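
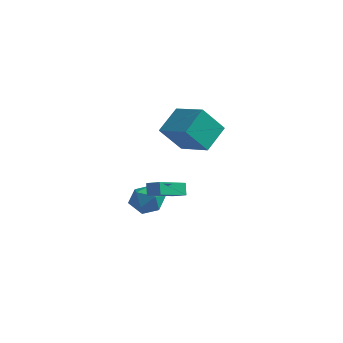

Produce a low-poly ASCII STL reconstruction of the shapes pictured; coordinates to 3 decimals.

solid 
facet normal -0.860 0.504 0.080
outer loop
vertex -1.442 -0.299 -2.367
vertex -1.484 -0.538 -1.312
vertex -0.986 0.365 -1.644
endloop
endfacet
facet normal -0.449 0.781 -0.434
outer loop
vertex -1.442 -0.299 -2.367
vertex -0.986 0.365 -1.644
vertex -0.475 0.143 -2.573
endloop
endfacet
facet normal -0.316 0.267 -0.910
outer loop
vertex -1.442 -0.299 -2.367
vertex -0.475 0.143 -2.573
vertex -0.658 -0.897 -2.815
endloop
endfacet
facet normal -0.644 -0.326 -0.692
outer loop
vertex -1.442 -0.299 -2.367
vertex -0.658 -0.897 -2.815
vertex -1.281 -1.318 -2.036
endloop
endfacet
facet normal -0.980 -0.181 -0.080
outer loop
vertex -1.442 -0.299 -2.367
vertex -1.281 -1.318 -2.036
vertex -1.484 -0.538 -1.312
endloop
endfacet
facet normal 0.171 0.975 -0.139
outer loop
vertex -0.475 0.143 -2.573
vertex -0.986 0.365 -1.644
vertex 0.081 0.178 -1.644
endloop
endfacet
facet normal -0.493 0.527 0.692
outer loop
vertex -0.986 0.365 -1.644
vertex -1.484 -0.538 -1.312
vertex -0.542 -0.243 -0.865
endloop
endfacet
facet normal -0.688 -0.582 0.434
outer loop
vertex -1.484 -0.538 -1.312
vertex -1.281 -1.318 -2.036
vertex -0.725 -1.283 -1.107
endloop
endfacet
facet normal -0.143 -0.818 -0.557
outer loop
vertex -1.281 -1.318 -2.036
vertex -0.658 -0.897 -2.815
vertex -0.214 -1.505 -2.036
endloop
endfacet
facet normal 0.387 0.144 -0.911
outer loop
vertex -0.658 -0.897 -2.815
vertex -0.475 0.143 -2.573
vertex 0.284 -0.602 -2.368
endloop
endfacet
facet normal 0.644 0.326 0.692
outer loop
vertex 0.242 -0.841 -1.313
vertex 0.081 0.178 -1.644
vertex -0.542 -0.243 -0.865
endloop
endfacet
facet normal 0.316 -0.267 0.910
outer loop
vertex 0.242 -0.841 -1.313
vertex -0.542 -0.243 -0.865
vertex -0.725 -1.283 -1.107
endloop
endfacet
facet normal 0.449 -0.781 0.434
outer loop
vertex 0.242 -0.841 -1.313
vertex -0.725 -1.283 -1.107
vertex -0.214 -1.505 -2.036
endloop
endfacet
facet normal 0.860 -0.504 -0.080
outer loop
vertex 0.242 -0.841 -1.313
vertex -0.214 -1.505 -2.036
vertex 0.284 -0.602 -2.368
endloop
endfacet
facet normal 0.980 0.181 0.080
outer loop
vertex 0.242 -0.841 -1.313
vertex 0.284 -0.602 -2.368
vertex 0.081 0.178 -1.644
endloop
endfacet
facet normal 0.143 0.818 0.557
outer loop
vertex -0.542 -0.243 -0.865
vertex 0.081 0.178 -1.644
vertex -0.986 0.365 -1.644
endloop
endfacet
facet normal -0.387 -0.144 0.911
outer loop
vertex -0.725 -1.283 -1.107
vertex -0.542 -0.243 -0.865
vertex -1.484 -0.538 -1.312
endloop
endfacet
facet normal -0.171 -0.975 0.139
outer loop
vertex -0.214 -1.505 -2.036
vertex -0.725 -1.283 -1.107
vertex -1.281 -1.318 -2.036
endloop
endfacet
facet normal 0.493 -0.527 -0.692
outer loop
vertex 0.284 -0.602 -2.368
vertex -0.214 -1.505 -2.036
vertex -0.658 -0.897 -2.815
endloop
endfacet
facet normal 0.688 0.582 -0.434
outer loop
vertex 0.081 0.178 -1.644
vertex 0.284 -0.602 -2.368
vertex -0.475 0.143 -2.573
endloop
endfacet
facet normal -0.950 -0.103 -0.294
outer loop
vertex 2.07 -3.672 1.008
vertex 2.057 -1.593 0.32
vertex 2.325 -3.916 0.268
endloop
endfacet
facet normal 0.006 -0.949 0.315
outer loop
vertex 3.143 -3.827 0.52
vertex 2.07 -3.672 1.008
vertex 2.325 -3.916 0.268
endloop
endfacet
facet normal -0.950 -0.103 -0.294
outer loop
vertex 2.325 -3.916 0.268
vertex 2.057 -1.593 0.32
vertex 2.313 -1.837 -0.421
endloop
endfacet
facet normal 0.310 -0.297 -0.903
outer loop
vertex 2.313 -1.837 -0.421
vertex 3.143 -3.827 0.52
vertex 2.325 -3.916 0.268
endloop
endfacet
facet normal -0.310 0.297 0.903
outer loop
vertex 2.07 -3.672 1.008
vertex 2.875 -1.504 0.572
vertex 2.057 -1.593 0.32
endloop
endfacet
facet normal 0.006 -0.949 0.315
outer loop
vertex 2.887 -3.583 1.261
vertex 2.07 -3.672 1.008
vertex 3.143 -3.827 0.52
endloop
endfacet
facet normal -0.312 0.297 0.902
outer loop
vertex 2.887 -3.583 1.261
vertex 2.875 -1.504 0.572
vertex 2.07 -3.672 1.008
endloop
endfacet
facet normal -0.006 0.949 -0.315
outer loop
vertex 2.057 -1.593 0.32
vertex 2.875 -1.504 0.572
vertex 2.313 -1.837 -0.421
endloop
endfacet
facet normal 0.312 -0.297 -0.903
outer loop
vertex 3.13 -1.748 -0.168
vertex 3.143 -3.827 0.52
vertex 2.313 -1.837 -0.421
endloop
endfacet
facet normal -0.006 0.949 -0.315
outer loop
vertex 2.313 -1.837 -0.421
vertex 2.875 -1.504 0.572
vertex 3.13 -1.748 -0.168
endloop
endfacet
facet normal 0.950 0.103 0.294
outer loop
vertex 3.13 -1.748 -0.168
vertex 2.887 -3.583 1.261
vertex 3.143 -3.827 0.52
endloop
endfacet
facet normal 0.950 0.103 0.294
outer loop
vertex 2.875 -1.504 0.572
vertex 2.887 -3.583 1.261
vertex 3.13 -1.748 -0.168
endloop
endfacet
facet normal -0.971 0.125 -0.204
outer loop
vertex -2.107 2.204 2.188
vertex -2.167 3.761 3.427
vertex -1.6 3.511 0.571
endloop
endfacet
facet normal 0.030 -0.782 -0.623
outer loop
vertex 0.507 3.239 1.013
vertex -2.107 2.204 2.188
vertex -1.6 3.511 0.571
endloop
endfacet
facet normal -0.971 0.125 -0.204
outer loop
vertex -1.6 3.511 0.571
vertex -2.167 3.761 3.427
vertex -1.66 5.067 1.81
endloop
endfacet
facet normal 0.237 0.611 -0.755
outer loop
vertex -1.66 5.067 1.81
vertex 0.507 3.239 1.013
vertex -1.6 3.511 0.571
endloop
endfacet
facet normal -0.237 -0.610 0.756
outer loop
vertex -2.107 2.204 2.188
vertex -0.06 3.489 3.869
vertex -2.167 3.761 3.427
endloop
endfacet
facet normal 0.030 -0.782 -0.622
outer loop
vertex -0.0 1.933 2.63
vertex -2.107 2.204 2.188
vertex 0.507 3.239 1.013
endloop
endfacet
facet normal -0.237 -0.611 0.756
outer loop
vertex -0.0 1.933 2.63
vertex -0.06 3.489 3.869
vertex -2.107 2.204 2.188
endloop
endfacet
facet normal -0.030 0.782 0.622
outer loop
vertex -2.167 3.761 3.427
vertex -0.06 3.489 3.869
vertex -1.66 5.067 1.81
endloop
endfacet
facet normal 0.237 0.610 -0.756
outer loop
vertex 0.447 4.796 2.252
vertex 0.507 3.239 1.013
vertex -1.66 5.067 1.81
endloop
endfacet
facet normal -0.030 0.782 0.623
outer loop
vertex -1.66 5.067 1.81
vertex -0.06 3.489 3.869
vertex 0.447 4.796 2.252
endloop
endfacet
facet normal 0.971 -0.125 0.204
outer loop
vertex 0.447 4.796 2.252
vertex -0.0 1.933 2.63
vertex 0.507 3.239 1.013
endloop
endfacet
facet normal 0.971 -0.125 0.204
outer loop
vertex -0.06 3.489 3.869
vertex -0.0 1.933 2.63
vertex 0.447 4.796 2.252
endloop
endfacet

endsolid


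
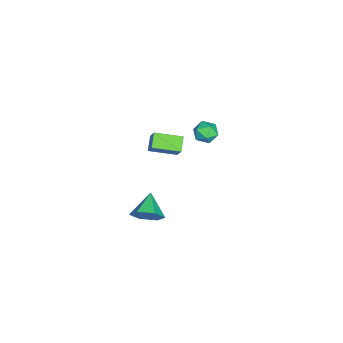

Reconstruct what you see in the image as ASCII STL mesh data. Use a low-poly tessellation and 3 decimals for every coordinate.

solid 
facet normal -0.830 -0.046 0.556
outer loop
vertex -1.279 1.29 1.632
vertex -1.553 2.63 1.335
vertex -1.864 0.971 0.732
endloop
endfacet
facet normal 0.196 -0.957 0.212
outer loop
vertex -1.167 1.01 0.265
vertex -1.279 1.29 1.632
vertex -1.864 0.971 0.732
endloop
endfacet
facet normal -0.830 -0.046 0.556
outer loop
vertex -1.864 0.971 0.732
vertex -1.553 2.63 1.335
vertex -2.138 2.311 0.435
endloop
endfacet
facet normal -0.522 -0.285 -0.804
outer loop
vertex -2.138 2.311 0.435
vertex -1.167 1.01 0.265
vertex -1.864 0.971 0.732
endloop
endfacet
facet normal 0.522 0.285 0.804
outer loop
vertex -1.279 1.29 1.632
vertex -0.856 2.669 0.868
vertex -1.553 2.63 1.335
endloop
endfacet
facet normal 0.196 -0.957 0.212
outer loop
vertex -0.582 1.329 1.165
vertex -1.279 1.29 1.632
vertex -1.167 1.01 0.265
endloop
endfacet
facet normal 0.522 0.285 0.804
outer loop
vertex -0.582 1.329 1.165
vertex -0.856 2.669 0.868
vertex -1.279 1.29 1.632
endloop
endfacet
facet normal -0.196 0.957 -0.212
outer loop
vertex -1.553 2.63 1.335
vertex -0.856 2.669 0.868
vertex -2.138 2.311 0.435
endloop
endfacet
facet normal -0.522 -0.285 -0.804
outer loop
vertex -1.441 2.35 -0.032
vertex -1.167 1.01 0.265
vertex -2.138 2.311 0.435
endloop
endfacet
facet normal -0.196 0.957 -0.212
outer loop
vertex -2.138 2.311 0.435
vertex -0.856 2.669 0.868
vertex -1.441 2.35 -0.032
endloop
endfacet
facet normal 0.830 0.046 -0.556
outer loop
vertex -1.441 2.35 -0.032
vertex -0.582 1.329 1.165
vertex -1.167 1.01 0.265
endloop
endfacet
facet normal 0.830 0.046 -0.556
outer loop
vertex -0.856 2.669 0.868
vertex -0.582 1.329 1.165
vertex -1.441 2.35 -0.032
endloop
endfacet
facet normal 0.551 0.668 0.500
outer loop
vertex -0.372 4.486 3.015
vertex -0.399 4.11 3.547
vertex 0.085 4.032 3.118
endloop
endfacet
facet normal 0.713 0.674 -0.194
outer loop
vertex -0.372 4.486 3.015
vertex 0.085 4.032 3.118
vertex -0.16 4.119 2.52
endloop
endfacet
facet normal 0.115 0.821 -0.559
outer loop
vertex -0.372 4.486 3.015
vertex -0.16 4.119 2.52
vertex -0.796 4.249 2.58
endloop
endfacet
facet normal -0.414 0.906 -0.090
outer loop
vertex -0.372 4.486 3.015
vertex -0.796 4.249 2.58
vertex -0.944 4.244 3.214
endloop
endfacet
facet normal -0.146 0.811 0.566
outer loop
vertex -0.372 4.486 3.015
vertex -0.944 4.244 3.214
vertex -0.399 4.11 3.547
endloop
endfacet
facet normal 0.926 0.019 -0.377
outer loop
vertex -0.16 4.119 2.52
vertex 0.085 4.032 3.118
vertex -0.056 3.516 2.746
endloop
endfacet
facet normal 0.664 0.008 0.748
outer loop
vertex 0.085 4.032 3.118
vertex -0.399 4.11 3.547
vertex -0.204 3.511 3.38
endloop
endfacet
facet normal -0.462 0.240 0.854
outer loop
vertex -0.399 4.11 3.547
vertex -0.944 4.244 3.214
vertex -0.84 3.641 3.44
endloop
endfacet
facet normal -0.896 0.393 -0.206
outer loop
vertex -0.944 4.244 3.214
vertex -0.796 4.249 2.58
vertex -1.085 3.728 2.842
endloop
endfacet
facet normal -0.039 0.257 -0.966
outer loop
vertex -0.796 4.249 2.58
vertex -0.16 4.119 2.52
vertex -0.601 3.65 2.413
endloop
endfacet
facet normal 0.414 -0.906 0.090
outer loop
vertex -0.628 3.274 2.945
vertex -0.056 3.516 2.746
vertex -0.204 3.511 3.38
endloop
endfacet
facet normal -0.115 -0.821 0.559
outer loop
vertex -0.628 3.274 2.945
vertex -0.204 3.511 3.38
vertex -0.84 3.641 3.44
endloop
endfacet
facet normal -0.713 -0.674 0.194
outer loop
vertex -0.628 3.274 2.945
vertex -0.84 3.641 3.44
vertex -1.085 3.728 2.842
endloop
endfacet
facet normal -0.551 -0.668 -0.500
outer loop
vertex -0.628 3.274 2.945
vertex -1.085 3.728 2.842
vertex -0.601 3.65 2.413
endloop
endfacet
facet normal 0.146 -0.811 -0.566
outer loop
vertex -0.628 3.274 2.945
vertex -0.601 3.65 2.413
vertex -0.056 3.516 2.746
endloop
endfacet
facet normal 0.896 -0.393 0.206
outer loop
vertex -0.204 3.511 3.38
vertex -0.056 3.516 2.746
vertex 0.085 4.032 3.118
endloop
endfacet
facet normal 0.039 -0.257 0.966
outer loop
vertex -0.84 3.641 3.44
vertex -0.204 3.511 3.38
vertex -0.399 4.11 3.547
endloop
endfacet
facet normal -0.926 -0.019 0.377
outer loop
vertex -1.085 3.728 2.842
vertex -0.84 3.641 3.44
vertex -0.944 4.244 3.214
endloop
endfacet
facet normal -0.664 -0.008 -0.748
outer loop
vertex -0.601 3.65 2.413
vertex -1.085 3.728 2.842
vertex -0.796 4.249 2.58
endloop
endfacet
facet normal 0.462 -0.240 -0.854
outer loop
vertex -0.056 3.516 2.746
vertex -0.601 3.65 2.413
vertex -0.16 4.119 2.52
endloop
endfacet
facet normal 0.881 0.067 -0.468
outer loop
vertex 0.39 1.679 -2.968
vertex 0.075 1.225 -3.626
vertex 0.01 2.082 -3.625
endloop
endfacet
facet normal -0.278 0.739 0.614
outer loop
vertex 0.39 1.679 -2.968
vertex 0.01 2.082 -3.625
vertex -1.115 1.135 -2.994
endloop
endfacet
facet normal 0.881 0.067 -0.468
outer loop
vertex 0.01 2.082 -3.625
vertex 0.075 1.225 -3.626
vertex -0.305 1.628 -4.284
endloop
endfacet
facet normal -0.687 0.709 -0.160
outer loop
vertex 0.01 2.082 -3.625
vertex -0.305 1.628 -4.284
vertex -1.115 1.135 -2.994
endloop
endfacet
facet normal 0.881 0.066 -0.469
outer loop
vertex -0.305 1.628 -4.284
vertex 0.075 1.225 -3.626
vertex -0.241 0.77 -4.284
endloop
endfacet
facet normal -0.834 -0.062 -0.548
outer loop
vertex -0.305 1.628 -4.284
vertex -0.241 0.77 -4.284
vertex -1.115 1.135 -2.994
endloop
endfacet
facet normal 0.881 0.066 -0.469
outer loop
vertex -0.241 0.77 -4.284
vertex 0.075 1.225 -3.626
vertex 0.139 0.367 -3.626
endloop
endfacet
facet normal -0.573 -0.803 -0.161
outer loop
vertex -0.241 0.77 -4.284
vertex 0.139 0.367 -3.626
vertex -1.115 1.135 -2.994
endloop
endfacet
facet normal 0.881 0.066 -0.469
outer loop
vertex 0.139 0.367 -3.626
vertex 0.075 1.225 -3.626
vertex 0.455 0.822 -2.968
endloop
endfacet
facet normal -0.164 -0.773 0.613
outer loop
vertex 0.139 0.367 -3.626
vertex 0.455 0.822 -2.968
vertex -1.115 1.135 -2.994
endloop
endfacet
facet normal 0.881 0.067 -0.468
outer loop
vertex 0.455 0.822 -2.968
vertex 0.075 1.225 -3.626
vertex 0.39 1.679 -2.968
endloop
endfacet
facet normal -0.017 -0.001 1.000
outer loop
vertex 0.455 0.822 -2.968
vertex 0.39 1.679 -2.968
vertex -1.115 1.135 -2.994
endloop
endfacet

endsolid


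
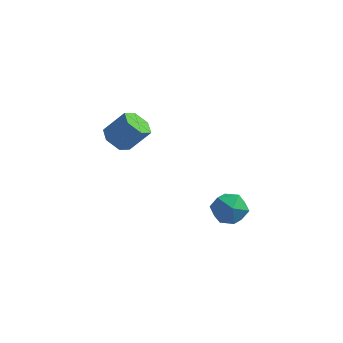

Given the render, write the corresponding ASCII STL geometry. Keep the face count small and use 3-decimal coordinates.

solid 
facet normal -0.854 0.198 0.480
outer loop
vertex 1.453 3.086 -1.735
vertex 0.986 2.348 -2.261
vertex 1.436 2.133 -1.372
endloop
endfacet
facet normal -0.290 0.345 0.893
outer loop
vertex 1.453 3.086 -1.735
vertex 1.436 2.133 -1.372
vertex 2.29 2.688 -1.309
endloop
endfacet
facet normal 0.112 0.826 0.552
outer loop
vertex 1.453 3.086 -1.735
vertex 2.29 2.688 -1.309
vertex 2.366 3.246 -2.159
endloop
endfacet
facet normal -0.204 0.977 -0.070
outer loop
vertex 1.453 3.086 -1.735
vertex 2.366 3.246 -2.159
vertex 1.56 3.036 -2.748
endloop
endfacet
facet normal -0.801 0.588 -0.114
outer loop
vertex 1.453 3.086 -1.735
vertex 1.56 3.036 -2.748
vertex 0.986 2.348 -2.261
endloop
endfacet
facet normal 0.093 -0.253 0.963
outer loop
vertex 2.29 2.688 -1.309
vertex 1.436 2.133 -1.372
vertex 2.34 1.704 -1.572
endloop
endfacet
facet normal -0.819 -0.491 0.296
outer loop
vertex 1.436 2.133 -1.372
vertex 0.986 2.348 -2.261
vertex 1.534 1.494 -2.161
endloop
endfacet
facet normal -0.733 0.141 -0.665
outer loop
vertex 0.986 2.348 -2.261
vertex 1.56 3.036 -2.748
vertex 1.61 2.052 -3.011
endloop
endfacet
facet normal 0.234 0.770 -0.594
outer loop
vertex 1.56 3.036 -2.748
vertex 2.366 3.246 -2.159
vertex 2.464 2.607 -2.948
endloop
endfacet
facet normal 0.744 0.526 0.412
outer loop
vertex 2.366 3.246 -2.159
vertex 2.29 2.688 -1.309
vertex 2.914 2.392 -2.059
endloop
endfacet
facet normal 0.204 -0.977 0.070
outer loop
vertex 2.447 1.654 -2.585
vertex 2.34 1.704 -1.572
vertex 1.534 1.494 -2.161
endloop
endfacet
facet normal -0.112 -0.826 -0.552
outer loop
vertex 2.447 1.654 -2.585
vertex 1.534 1.494 -2.161
vertex 1.61 2.052 -3.011
endloop
endfacet
facet normal 0.290 -0.345 -0.893
outer loop
vertex 2.447 1.654 -2.585
vertex 1.61 2.052 -3.011
vertex 2.464 2.607 -2.948
endloop
endfacet
facet normal 0.854 -0.198 -0.480
outer loop
vertex 2.447 1.654 -2.585
vertex 2.464 2.607 -2.948
vertex 2.914 2.392 -2.059
endloop
endfacet
facet normal 0.801 -0.588 0.114
outer loop
vertex 2.447 1.654 -2.585
vertex 2.914 2.392 -2.059
vertex 2.34 1.704 -1.572
endloop
endfacet
facet normal -0.234 -0.770 0.594
outer loop
vertex 1.534 1.494 -2.161
vertex 2.34 1.704 -1.572
vertex 1.436 2.133 -1.372
endloop
endfacet
facet normal -0.744 -0.526 -0.412
outer loop
vertex 1.61 2.052 -3.011
vertex 1.534 1.494 -2.161
vertex 0.986 2.348 -2.261
endloop
endfacet
facet normal -0.093 0.253 -0.963
outer loop
vertex 2.464 2.607 -2.948
vertex 1.61 2.052 -3.011
vertex 1.56 3.036 -2.748
endloop
endfacet
facet normal 0.819 0.491 -0.296
outer loop
vertex 2.914 2.392 -2.059
vertex 2.464 2.607 -2.948
vertex 2.366 3.246 -2.159
endloop
endfacet
facet normal 0.733 -0.141 0.665
outer loop
vertex 2.34 1.704 -1.572
vertex 2.914 2.392 -2.059
vertex 2.29 2.688 -1.309
endloop
endfacet
facet normal -0.607 -0.244 -0.756
outer loop
vertex -3.591 3.635 -0.307
vertex -4.257 3.608 0.237
vertex -4.056 4.343 -0.162
endloop
endfacet
facet normal 0.581 0.511 -0.633
outer loop
vertex -3.591 3.635 -0.307
vertex -4.056 4.343 -0.162
vertex -2.637 4.019 0.88
endloop
endfacet
facet normal 0.581 0.512 -0.632
outer loop
vertex -2.637 4.019 0.88
vertex -4.056 4.343 -0.162
vertex -3.103 4.727 1.025
endloop
endfacet
facet normal 0.607 0.244 0.756
outer loop
vertex -2.637 4.019 0.88
vertex -3.103 4.727 1.025
vertex -3.303 3.992 1.423
endloop
endfacet
facet normal -0.607 -0.245 -0.756
outer loop
vertex -4.056 4.343 -0.162
vertex -4.257 3.608 0.237
vertex -4.722 4.316 0.381
endloop
endfacet
facet normal -0.178 0.969 -0.170
outer loop
vertex -4.056 4.343 -0.162
vertex -4.722 4.316 0.381
vertex -3.103 4.727 1.025
endloop
endfacet
facet normal -0.178 0.969 -0.172
outer loop
vertex -3.103 4.727 1.025
vertex -4.722 4.316 0.381
vertex -3.769 4.701 1.568
endloop
endfacet
facet normal 0.607 0.244 0.756
outer loop
vertex -3.103 4.727 1.025
vertex -3.769 4.701 1.568
vertex -3.303 3.992 1.423
endloop
endfacet
facet normal -0.607 -0.245 -0.756
outer loop
vertex -4.722 4.316 0.381
vertex -4.257 3.608 0.237
vertex -4.923 3.581 0.78
endloop
endfacet
facet normal -0.760 0.458 0.461
outer loop
vertex -4.722 4.316 0.381
vertex -4.923 3.581 0.78
vertex -3.769 4.701 1.568
endloop
endfacet
facet normal -0.760 0.457 0.463
outer loop
vertex -3.769 4.701 1.568
vertex -4.923 3.581 0.78
vertex -3.969 3.965 1.967
endloop
endfacet
facet normal 0.607 0.245 0.756
outer loop
vertex -3.769 4.701 1.568
vertex -3.969 3.965 1.967
vertex -3.303 3.992 1.423
endloop
endfacet
facet normal -0.607 -0.244 -0.756
outer loop
vertex -4.923 3.581 0.78
vertex -4.257 3.608 0.237
vertex -4.457 2.873 0.635
endloop
endfacet
facet normal -0.581 -0.512 0.633
outer loop
vertex -4.923 3.581 0.78
vertex -4.457 2.873 0.635
vertex -3.969 3.965 1.967
endloop
endfacet
facet normal -0.582 -0.512 0.632
outer loop
vertex -3.969 3.965 1.967
vertex -4.457 2.873 0.635
vertex -3.504 3.257 1.822
endloop
endfacet
facet normal 0.607 0.244 0.756
outer loop
vertex -3.969 3.965 1.967
vertex -3.504 3.257 1.822
vertex -3.303 3.992 1.423
endloop
endfacet
facet normal -0.607 -0.244 -0.756
outer loop
vertex -4.457 2.873 0.635
vertex -4.257 3.608 0.237
vertex -3.791 2.899 0.092
endloop
endfacet
facet normal 0.177 -0.969 0.171
outer loop
vertex -4.457 2.873 0.635
vertex -3.791 2.899 0.092
vertex -3.504 3.257 1.822
endloop
endfacet
facet normal 0.179 -0.969 0.171
outer loop
vertex -3.504 3.257 1.822
vertex -3.791 2.899 0.092
vertex -2.838 3.284 1.279
endloop
endfacet
facet normal 0.607 0.245 0.756
outer loop
vertex -3.504 3.257 1.822
vertex -2.838 3.284 1.279
vertex -3.303 3.992 1.423
endloop
endfacet
facet normal -0.607 -0.245 -0.756
outer loop
vertex -3.791 2.899 0.092
vertex -4.257 3.608 0.237
vertex -3.591 3.635 -0.307
endloop
endfacet
facet normal 0.760 -0.457 -0.462
outer loop
vertex -3.791 2.899 0.092
vertex -3.591 3.635 -0.307
vertex -2.838 3.284 1.279
endloop
endfacet
facet normal 0.759 -0.458 -0.462
outer loop
vertex -2.838 3.284 1.279
vertex -3.591 3.635 -0.307
vertex -2.637 4.019 0.88
endloop
endfacet
facet normal 0.607 0.245 0.756
outer loop
vertex -2.838 3.284 1.279
vertex -2.637 4.019 0.88
vertex -3.303 3.992 1.423
endloop
endfacet

endsolid


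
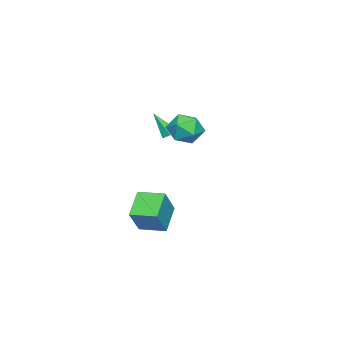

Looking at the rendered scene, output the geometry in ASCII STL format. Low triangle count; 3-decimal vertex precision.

solid 
facet normal -0.778 -0.092 0.621
outer loop
vertex 0.177 -3.941 -2.229
vertex 0.057 -2.358 -2.144
vertex -1.069 -3.952 -3.793
endloop
endfacet
facet normal 0.076 -0.996 -0.053
outer loop
vertex 0.363 -3.782 -4.936
vertex 0.177 -3.941 -2.229
vertex -1.069 -3.952 -3.793
endloop
endfacet
facet normal -0.778 -0.092 0.621
outer loop
vertex -1.069 -3.952 -3.793
vertex 0.057 -2.358 -2.144
vertex -1.189 -2.369 -3.708
endloop
endfacet
facet normal -0.623 -0.005 -0.782
outer loop
vertex -1.189 -2.369 -3.708
vertex 0.363 -3.782 -4.936
vertex -1.069 -3.952 -3.793
endloop
endfacet
facet normal 0.623 0.005 0.782
outer loop
vertex 0.177 -3.941 -2.229
vertex 1.489 -2.188 -3.287
vertex 0.057 -2.358 -2.144
endloop
endfacet
facet normal 0.076 -0.996 -0.053
outer loop
vertex 1.609 -3.771 -3.372
vertex 0.177 -3.941 -2.229
vertex 0.363 -3.782 -4.936
endloop
endfacet
facet normal 0.623 0.005 0.782
outer loop
vertex 1.609 -3.771 -3.372
vertex 1.489 -2.188 -3.287
vertex 0.177 -3.941 -2.229
endloop
endfacet
facet normal -0.076 0.996 0.053
outer loop
vertex 0.057 -2.358 -2.144
vertex 1.489 -2.188 -3.287
vertex -1.189 -2.369 -3.708
endloop
endfacet
facet normal -0.623 -0.005 -0.782
outer loop
vertex 0.243 -2.199 -4.851
vertex 0.363 -3.782 -4.936
vertex -1.189 -2.369 -3.708
endloop
endfacet
facet normal -0.076 0.996 0.053
outer loop
vertex -1.189 -2.369 -3.708
vertex 1.489 -2.188 -3.287
vertex 0.243 -2.199 -4.851
endloop
endfacet
facet normal 0.778 0.092 -0.621
outer loop
vertex 0.243 -2.199 -4.851
vertex 1.609 -3.771 -3.372
vertex 0.363 -3.782 -4.936
endloop
endfacet
facet normal 0.778 0.092 -0.621
outer loop
vertex 1.489 -2.188 -3.287
vertex 1.609 -3.771 -3.372
vertex 0.243 -2.199 -4.851
endloop
endfacet
facet normal -0.048 0.548 -0.835
outer loop
vertex -2.449 -3.646 0.957
vertex -2.923 -3.41 1.139
vertex -2.428 -3.178 1.263
endloop
endfacet
facet normal 0.975 -0.151 0.164
outer loop
vertex -2.449 -3.646 0.957
vertex -2.428 -3.178 1.263
vertex -2.837 -4.37 2.601
endloop
endfacet
facet normal -0.049 0.549 -0.834
outer loop
vertex -2.428 -3.178 1.263
vertex -2.923 -3.41 1.139
vertex -2.902 -2.942 1.446
endloop
endfacet
facet normal 0.525 0.550 0.650
outer loop
vertex -2.428 -3.178 1.263
vertex -2.902 -2.942 1.446
vertex -2.837 -4.37 2.601
endloop
endfacet
facet normal -0.049 0.549 -0.834
outer loop
vertex -2.902 -2.942 1.446
vertex -2.923 -3.41 1.139
vertex -3.397 -3.174 1.322
endloop
endfacet
facet normal -0.437 0.554 0.709
outer loop
vertex -2.902 -2.942 1.446
vertex -3.397 -3.174 1.322
vertex -2.837 -4.37 2.601
endloop
endfacet
facet normal -0.050 0.547 -0.835
outer loop
vertex -3.397 -3.174 1.322
vertex -2.923 -3.41 1.139
vertex -3.417 -3.643 1.016
endloop
endfacet
facet normal -0.949 -0.143 0.282
outer loop
vertex -3.397 -3.174 1.322
vertex -3.417 -3.643 1.016
vertex -2.837 -4.37 2.601
endloop
endfacet
facet normal -0.050 0.547 -0.835
outer loop
vertex -3.417 -3.643 1.016
vertex -2.923 -3.41 1.139
vertex -2.943 -3.879 0.833
endloop
endfacet
facet normal -0.498 -0.843 -0.204
outer loop
vertex -3.417 -3.643 1.016
vertex -2.943 -3.879 0.833
vertex -2.837 -4.37 2.601
endloop
endfacet
facet normal -0.048 0.547 -0.836
outer loop
vertex -2.943 -3.879 0.833
vertex -2.923 -3.41 1.139
vertex -2.449 -3.646 0.957
endloop
endfacet
facet normal 0.465 -0.846 -0.263
outer loop
vertex -2.943 -3.879 0.833
vertex -2.449 -3.646 0.957
vertex -2.837 -4.37 2.601
endloop
endfacet
facet normal 0.370 0.057 0.927
outer loop
vertex 1.002 -0.157 3.955
vertex 0.812 -1.236 4.097
vertex 1.78 -0.894 3.69
endloop
endfacet
facet normal 0.679 0.537 0.500
outer loop
vertex 1.002 -0.157 3.955
vertex 1.78 -0.894 3.69
vertex 1.587 -0.033 3.027
endloop
endfacet
facet normal 0.167 0.958 0.234
outer loop
vertex 1.002 -0.157 3.955
vertex 1.587 -0.033 3.027
vertex 0.5 0.158 3.023
endloop
endfacet
facet normal -0.458 0.737 0.496
outer loop
vertex 1.002 -0.157 3.955
vertex 0.5 0.158 3.023
vertex 0.021 -0.585 3.685
endloop
endfacet
facet normal -0.333 0.180 0.925
outer loop
vertex 1.002 -0.157 3.955
vertex 0.021 -0.585 3.685
vertex 0.812 -1.236 4.097
endloop
endfacet
facet normal 0.981 0.187 -0.043
outer loop
vertex 1.587 -0.033 3.027
vertex 1.78 -0.894 3.69
vertex 1.759 -1.035 2.595
endloop
endfacet
facet normal 0.481 -0.590 0.649
outer loop
vertex 1.78 -0.894 3.69
vertex 0.812 -1.236 4.097
vertex 1.28 -1.778 3.257
endloop
endfacet
facet normal -0.657 -0.391 0.645
outer loop
vertex 0.812 -1.236 4.097
vertex 0.021 -0.585 3.685
vertex 0.193 -1.587 3.253
endloop
endfacet
facet normal -0.859 0.510 -0.049
outer loop
vertex 0.021 -0.585 3.685
vertex 0.5 0.158 3.023
vertex -0.0 -0.726 2.59
endloop
endfacet
facet normal 0.154 0.867 -0.474
outer loop
vertex 0.5 0.158 3.023
vertex 1.587 -0.033 3.027
vertex 0.968 -0.384 2.183
endloop
endfacet
facet normal 0.458 -0.737 -0.496
outer loop
vertex 0.778 -1.463 2.325
vertex 1.759 -1.035 2.595
vertex 1.28 -1.778 3.257
endloop
endfacet
facet normal -0.167 -0.958 -0.234
outer loop
vertex 0.778 -1.463 2.325
vertex 1.28 -1.778 3.257
vertex 0.193 -1.587 3.253
endloop
endfacet
facet normal -0.679 -0.537 -0.500
outer loop
vertex 0.778 -1.463 2.325
vertex 0.193 -1.587 3.253
vertex -0.0 -0.726 2.59
endloop
endfacet
facet normal -0.370 -0.057 -0.927
outer loop
vertex 0.778 -1.463 2.325
vertex -0.0 -0.726 2.59
vertex 0.968 -0.384 2.183
endloop
endfacet
facet normal 0.333 -0.180 -0.925
outer loop
vertex 0.778 -1.463 2.325
vertex 0.968 -0.384 2.183
vertex 1.759 -1.035 2.595
endloop
endfacet
facet normal 0.859 -0.510 0.049
outer loop
vertex 1.28 -1.778 3.257
vertex 1.759 -1.035 2.595
vertex 1.78 -0.894 3.69
endloop
endfacet
facet normal -0.154 -0.867 0.474
outer loop
vertex 0.193 -1.587 3.253
vertex 1.28 -1.778 3.257
vertex 0.812 -1.236 4.097
endloop
endfacet
facet normal -0.981 -0.187 0.043
outer loop
vertex -0.0 -0.726 2.59
vertex 0.193 -1.587 3.253
vertex 0.021 -0.585 3.685
endloop
endfacet
facet normal -0.481 0.590 -0.649
outer loop
vertex 0.968 -0.384 2.183
vertex -0.0 -0.726 2.59
vertex 0.5 0.158 3.023
endloop
endfacet
facet normal 0.657 0.391 -0.645
outer loop
vertex 1.759 -1.035 2.595
vertex 0.968 -0.384 2.183
vertex 1.587 -0.033 3.027
endloop
endfacet

endsolid


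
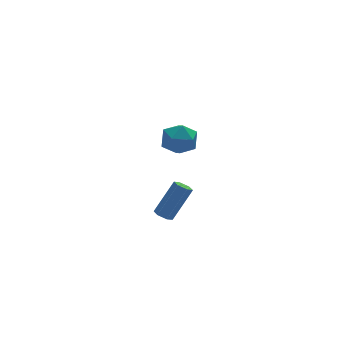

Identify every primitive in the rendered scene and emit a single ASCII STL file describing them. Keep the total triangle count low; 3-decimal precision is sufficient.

solid 
facet normal -0.553 -0.120 -0.824
outer loop
vertex -1.989 -3.596 -4.52
vertex -2.373 -3.817 -4.23
vertex -2.369 -3.293 -4.309
endloop
endfacet
facet normal 0.424 0.812 -0.403
outer loop
vertex -1.989 -3.596 -4.52
vertex -2.369 -3.293 -4.309
vertex -0.822 -3.342 -2.78
endloop
endfacet
facet normal 0.423 0.812 -0.402
outer loop
vertex -0.822 -3.342 -2.78
vertex -2.369 -3.293 -4.309
vertex -1.203 -3.039 -2.569
endloop
endfacet
facet normal 0.552 0.120 0.825
outer loop
vertex -0.822 -3.342 -2.78
vertex -1.203 -3.039 -2.569
vertex -1.207 -3.563 -2.49
endloop
endfacet
facet normal -0.552 -0.120 -0.825
outer loop
vertex -2.369 -3.293 -4.309
vertex -2.373 -3.817 -4.23
vertex -2.754 -3.514 -4.019
endloop
endfacet
facet normal -0.410 0.901 0.143
outer loop
vertex -2.369 -3.293 -4.309
vertex -2.754 -3.514 -4.019
vertex -1.203 -3.039 -2.569
endloop
endfacet
facet normal -0.410 0.901 0.144
outer loop
vertex -1.203 -3.039 -2.569
vertex -2.754 -3.514 -4.019
vertex -1.587 -3.26 -2.279
endloop
endfacet
facet normal 0.553 0.120 0.824
outer loop
vertex -1.203 -3.039 -2.569
vertex -1.587 -3.26 -2.279
vertex -1.207 -3.563 -2.49
endloop
endfacet
facet normal -0.552 -0.120 -0.825
outer loop
vertex -2.754 -3.514 -4.019
vertex -2.373 -3.817 -4.23
vertex -2.758 -4.038 -3.94
endloop
endfacet
facet normal -0.833 0.089 0.546
outer loop
vertex -2.754 -3.514 -4.019
vertex -2.758 -4.038 -3.94
vertex -1.587 -3.26 -2.279
endloop
endfacet
facet normal -0.833 0.089 0.546
outer loop
vertex -1.587 -3.26 -2.279
vertex -2.758 -4.038 -3.94
vertex -1.591 -3.784 -2.2
endloop
endfacet
facet normal 0.553 0.120 0.824
outer loop
vertex -1.587 -3.26 -2.279
vertex -1.591 -3.784 -2.2
vertex -1.207 -3.563 -2.49
endloop
endfacet
facet normal -0.552 -0.120 -0.825
outer loop
vertex -2.758 -4.038 -3.94
vertex -2.373 -3.817 -4.23
vertex -2.377 -4.341 -4.151
endloop
endfacet
facet normal -0.423 -0.812 0.402
outer loop
vertex -2.758 -4.038 -3.94
vertex -2.377 -4.341 -4.151
vertex -1.591 -3.784 -2.2
endloop
endfacet
facet normal -0.424 -0.812 0.402
outer loop
vertex -1.591 -3.784 -2.2
vertex -2.377 -4.341 -4.151
vertex -1.211 -4.087 -2.411
endloop
endfacet
facet normal 0.553 0.120 0.824
outer loop
vertex -1.591 -3.784 -2.2
vertex -1.211 -4.087 -2.411
vertex -1.207 -3.563 -2.49
endloop
endfacet
facet normal -0.553 -0.120 -0.824
outer loop
vertex -2.377 -4.341 -4.151
vertex -2.373 -3.817 -4.23
vertex -1.993 -4.12 -4.441
endloop
endfacet
facet normal 0.410 -0.901 -0.143
outer loop
vertex -2.377 -4.341 -4.151
vertex -1.993 -4.12 -4.441
vertex -1.211 -4.087 -2.411
endloop
endfacet
facet normal 0.409 -0.901 -0.143
outer loop
vertex -1.211 -4.087 -2.411
vertex -1.993 -4.12 -4.441
vertex -0.826 -3.866 -2.701
endloop
endfacet
facet normal 0.552 0.120 0.825
outer loop
vertex -1.211 -4.087 -2.411
vertex -0.826 -3.866 -2.701
vertex -1.207 -3.563 -2.49
endloop
endfacet
facet normal -0.553 -0.120 -0.824
outer loop
vertex -1.993 -4.12 -4.441
vertex -2.373 -3.817 -4.23
vertex -1.989 -3.596 -4.52
endloop
endfacet
facet normal 0.833 -0.089 -0.546
outer loop
vertex -1.993 -4.12 -4.441
vertex -1.989 -3.596 -4.52
vertex -0.826 -3.866 -2.701
endloop
endfacet
facet normal 0.833 -0.089 -0.546
outer loop
vertex -0.826 -3.866 -2.701
vertex -1.989 -3.596 -4.52
vertex -0.822 -3.342 -2.78
endloop
endfacet
facet normal 0.552 0.120 0.825
outer loop
vertex -0.826 -3.866 -2.701
vertex -0.822 -3.342 -2.78
vertex -1.207 -3.563 -2.49
endloop
endfacet
facet normal -0.938 -0.061 0.342
outer loop
vertex 0.23 3.34 -4.192
vertex 0.597 2.756 -3.29
vertex 0.539 3.889 -3.247
endloop
endfacet
facet normal -0.843 0.537 -0.036
outer loop
vertex 0.23 3.34 -4.192
vertex 0.539 3.889 -3.247
vertex 0.841 4.294 -4.264
endloop
endfacet
facet normal -0.631 0.352 -0.692
outer loop
vertex 0.23 3.34 -4.192
vertex 0.841 4.294 -4.264
vertex 1.085 3.411 -4.935
endloop
endfacet
facet normal -0.595 -0.361 -0.719
outer loop
vertex 0.23 3.34 -4.192
vertex 1.085 3.411 -4.935
vertex 0.934 2.46 -4.333
endloop
endfacet
facet normal -0.785 -0.615 -0.079
outer loop
vertex 0.23 3.34 -4.192
vertex 0.934 2.46 -4.333
vertex 0.597 2.756 -3.29
endloop
endfacet
facet normal -0.316 0.910 0.268
outer loop
vertex 0.841 4.294 -4.264
vertex 0.539 3.889 -3.247
vertex 1.586 4.3 -3.407
endloop
endfacet
facet normal -0.469 -0.057 0.881
outer loop
vertex 0.539 3.889 -3.247
vertex 0.597 2.756 -3.29
vertex 1.435 3.349 -2.805
endloop
endfacet
facet normal -0.222 -0.955 0.199
outer loop
vertex 0.597 2.756 -3.29
vertex 0.934 2.46 -4.333
vertex 1.679 2.466 -3.476
endloop
endfacet
facet normal 0.085 -0.543 -0.836
outer loop
vertex 0.934 2.46 -4.333
vertex 1.085 3.411 -4.935
vertex 1.981 2.871 -4.493
endloop
endfacet
facet normal 0.027 0.610 -0.792
outer loop
vertex 1.085 3.411 -4.935
vertex 0.841 4.294 -4.264
vertex 1.923 4.004 -4.45
endloop
endfacet
facet normal 0.595 0.361 0.719
outer loop
vertex 2.29 3.42 -3.548
vertex 1.586 4.3 -3.407
vertex 1.435 3.349 -2.805
endloop
endfacet
facet normal 0.631 -0.352 0.692
outer loop
vertex 2.29 3.42 -3.548
vertex 1.435 3.349 -2.805
vertex 1.679 2.466 -3.476
endloop
endfacet
facet normal 0.843 -0.537 0.036
outer loop
vertex 2.29 3.42 -3.548
vertex 1.679 2.466 -3.476
vertex 1.981 2.871 -4.493
endloop
endfacet
facet normal 0.938 0.061 -0.342
outer loop
vertex 2.29 3.42 -3.548
vertex 1.981 2.871 -4.493
vertex 1.923 4.004 -4.45
endloop
endfacet
facet normal 0.785 0.615 0.079
outer loop
vertex 2.29 3.42 -3.548
vertex 1.923 4.004 -4.45
vertex 1.586 4.3 -3.407
endloop
endfacet
facet normal -0.085 0.543 0.836
outer loop
vertex 1.435 3.349 -2.805
vertex 1.586 4.3 -3.407
vertex 0.539 3.889 -3.247
endloop
endfacet
facet normal -0.027 -0.610 0.792
outer loop
vertex 1.679 2.466 -3.476
vertex 1.435 3.349 -2.805
vertex 0.597 2.756 -3.29
endloop
endfacet
facet normal 0.316 -0.910 -0.268
outer loop
vertex 1.981 2.871 -4.493
vertex 1.679 2.466 -3.476
vertex 0.934 2.46 -4.333
endloop
endfacet
facet normal 0.469 0.057 -0.881
outer loop
vertex 1.923 4.004 -4.45
vertex 1.981 2.871 -4.493
vertex 1.085 3.411 -4.935
endloop
endfacet
facet normal 0.222 0.955 -0.199
outer loop
vertex 1.586 4.3 -3.407
vertex 1.923 4.004 -4.45
vertex 0.841 4.294 -4.264
endloop
endfacet

endsolid


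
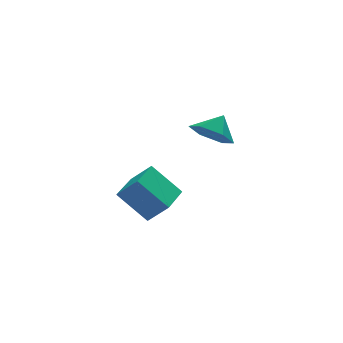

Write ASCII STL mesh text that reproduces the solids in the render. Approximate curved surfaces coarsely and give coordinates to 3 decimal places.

solid 
facet normal -0.605 -0.796 -0.005
outer loop
vertex -0.356 -2.829 0.103
vertex -1.272 -2.141 1.262
vertex -0.976 -2.353 -0.67
endloop
endfacet
facet normal 0.562 -0.423 -0.711
outer loop
vertex 0.052 -0.999 -0.662
vertex -0.356 -2.829 0.103
vertex -0.976 -2.353 -0.67
endloop
endfacet
facet normal -0.605 -0.796 -0.005
outer loop
vertex -0.976 -2.353 -0.67
vertex -1.272 -2.141 1.262
vertex -1.892 -1.664 0.489
endloop
endfacet
facet normal -0.564 0.433 -0.703
outer loop
vertex -1.892 -1.664 0.489
vertex 0.052 -0.999 -0.662
vertex -0.976 -2.353 -0.67
endloop
endfacet
facet normal 0.564 -0.433 0.703
outer loop
vertex -0.356 -2.829 0.103
vertex -0.244 -0.787 1.27
vertex -1.272 -2.141 1.262
endloop
endfacet
facet normal 0.562 -0.423 -0.711
outer loop
vertex 0.672 -1.476 0.111
vertex -0.356 -2.829 0.103
vertex 0.052 -0.999 -0.662
endloop
endfacet
facet normal 0.564 -0.433 0.703
outer loop
vertex 0.672 -1.476 0.111
vertex -0.244 -0.787 1.27
vertex -0.356 -2.829 0.103
endloop
endfacet
facet normal -0.562 0.422 0.711
outer loop
vertex -1.272 -2.141 1.262
vertex -0.244 -0.787 1.27
vertex -1.892 -1.664 0.489
endloop
endfacet
facet normal -0.564 0.433 -0.703
outer loop
vertex -0.864 -0.311 0.497
vertex 0.052 -0.999 -0.662
vertex -1.892 -1.664 0.489
endloop
endfacet
facet normal -0.562 0.423 0.711
outer loop
vertex -1.892 -1.664 0.489
vertex -0.244 -0.787 1.27
vertex -0.864 -0.311 0.497
endloop
endfacet
facet normal 0.605 0.796 0.006
outer loop
vertex -0.864 -0.311 0.497
vertex 0.672 -1.476 0.111
vertex 0.052 -0.999 -0.662
endloop
endfacet
facet normal 0.605 0.796 0.005
outer loop
vertex -0.244 -0.787 1.27
vertex 0.672 -1.476 0.111
vertex -0.864 -0.311 0.497
endloop
endfacet
facet normal -0.610 -0.344 -0.714
outer loop
vertex 4.107 1.901 0.631
vertex 3.391 2.459 0.974
vertex 3.992 2.803 0.294
endloop
endfacet
facet normal 0.993 0.106 -0.055
outer loop
vertex 4.107 1.901 0.631
vertex 3.992 2.803 0.294
vertex 4.069 2.841 1.766
endloop
endfacet
facet normal -0.611 -0.343 -0.713
outer loop
vertex 3.992 2.803 0.294
vertex 3.391 2.459 0.974
vertex 3.277 3.362 0.637
endloop
endfacet
facet normal 0.599 0.799 -0.052
outer loop
vertex 3.992 2.803 0.294
vertex 3.277 3.362 0.637
vertex 4.069 2.841 1.766
endloop
endfacet
facet normal -0.610 -0.343 -0.714
outer loop
vertex 3.277 3.362 0.637
vertex 3.391 2.459 0.974
vertex 2.676 3.018 1.316
endloop
endfacet
facet normal -0.026 0.901 0.434
outer loop
vertex 3.277 3.362 0.637
vertex 2.676 3.018 1.316
vertex 4.069 2.841 1.766
endloop
endfacet
facet normal -0.610 -0.343 -0.714
outer loop
vertex 2.676 3.018 1.316
vertex 3.391 2.459 0.974
vertex 2.79 2.115 1.653
endloop
endfacet
facet normal -0.257 0.309 0.916
outer loop
vertex 2.676 3.018 1.316
vertex 2.79 2.115 1.653
vertex 4.069 2.841 1.766
endloop
endfacet
facet normal -0.610 -0.344 -0.714
outer loop
vertex 2.79 2.115 1.653
vertex 3.391 2.459 0.974
vertex 3.506 1.557 1.311
endloop
endfacet
facet normal 0.137 -0.384 0.913
outer loop
vertex 2.79 2.115 1.653
vertex 3.506 1.557 1.311
vertex 4.069 2.841 1.766
endloop
endfacet
facet normal -0.610 -0.344 -0.714
outer loop
vertex 3.506 1.557 1.311
vertex 3.391 2.459 0.974
vertex 4.107 1.901 0.631
endloop
endfacet
facet normal 0.762 -0.486 0.428
outer loop
vertex 3.506 1.557 1.311
vertex 4.107 1.901 0.631
vertex 4.069 2.841 1.766
endloop
endfacet

endsolid


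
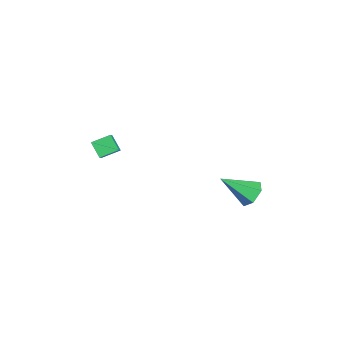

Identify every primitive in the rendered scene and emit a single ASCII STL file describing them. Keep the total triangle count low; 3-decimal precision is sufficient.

solid 
facet normal 0.083 0.796 -0.600
outer loop
vertex 1.555 3.901 -3.174
vertex 1.117 4.382 -2.596
vertex 1.984 4.328 -2.548
endloop
endfacet
facet normal 0.787 -0.604 -0.127
outer loop
vertex 1.555 3.901 -3.174
vertex 1.984 4.328 -2.548
vertex 0.943 2.718 -1.344
endloop
endfacet
facet normal 0.083 0.796 -0.599
outer loop
vertex 1.984 4.328 -2.548
vertex 1.117 4.382 -2.596
vertex 1.545 4.808 -1.971
endloop
endfacet
facet normal 0.780 -0.037 0.625
outer loop
vertex 1.984 4.328 -2.548
vertex 1.545 4.808 -1.971
vertex 0.943 2.718 -1.344
endloop
endfacet
facet normal 0.084 0.796 -0.600
outer loop
vertex 1.545 4.808 -1.971
vertex 1.117 4.382 -2.596
vertex 0.678 4.863 -2.019
endloop
endfacet
facet normal -0.034 0.296 0.955
outer loop
vertex 1.545 4.808 -1.971
vertex 0.678 4.863 -2.019
vertex 0.943 2.718 -1.344
endloop
endfacet
facet normal 0.083 0.796 -0.600
outer loop
vertex 0.678 4.863 -2.019
vertex 1.117 4.382 -2.596
vertex 0.25 4.436 -2.645
endloop
endfacet
facet normal -0.844 0.064 0.533
outer loop
vertex 0.678 4.863 -2.019
vertex 0.25 4.436 -2.645
vertex 0.943 2.718 -1.344
endloop
endfacet
facet normal 0.083 0.796 -0.599
outer loop
vertex 0.25 4.436 -2.645
vertex 1.117 4.382 -2.596
vertex 0.688 3.956 -3.222
endloop
endfacet
facet normal -0.837 -0.502 -0.217
outer loop
vertex 0.25 4.436 -2.645
vertex 0.688 3.956 -3.222
vertex 0.943 2.718 -1.344
endloop
endfacet
facet normal 0.084 0.796 -0.599
outer loop
vertex 0.688 3.956 -3.222
vertex 1.117 4.382 -2.596
vertex 1.555 3.901 -3.174
endloop
endfacet
facet normal -0.023 -0.836 -0.548
outer loop
vertex 0.688 3.956 -3.222
vertex 1.555 3.901 -3.174
vertex 0.943 2.718 -1.344
endloop
endfacet
facet normal -0.761 0.092 -0.642
outer loop
vertex -1.588 -3.755 -0.023
vertex -1.785 -2.731 0.357
vertex -0.933 -3.362 -0.744
endloop
endfacet
facet normal 0.177 -0.923 -0.342
outer loop
vertex 0.285 -3.509 0.283
vertex -1.588 -3.755 -0.023
vertex -0.933 -3.362 -0.744
endloop
endfacet
facet normal -0.761 0.092 -0.642
outer loop
vertex -0.933 -3.362 -0.744
vertex -1.785 -2.731 0.357
vertex -1.13 -2.338 -0.364
endloop
endfacet
facet normal 0.624 0.375 -0.686
outer loop
vertex -1.13 -2.338 -0.364
vertex 0.285 -3.509 0.283
vertex -0.933 -3.362 -0.744
endloop
endfacet
facet normal -0.624 -0.375 0.686
outer loop
vertex -1.588 -3.755 -0.023
vertex -0.567 -2.878 1.384
vertex -1.785 -2.731 0.357
endloop
endfacet
facet normal 0.177 -0.923 -0.342
outer loop
vertex -0.37 -3.902 1.004
vertex -1.588 -3.755 -0.023
vertex 0.285 -3.509 0.283
endloop
endfacet
facet normal -0.624 -0.375 0.686
outer loop
vertex -0.37 -3.902 1.004
vertex -0.567 -2.878 1.384
vertex -1.588 -3.755 -0.023
endloop
endfacet
facet normal -0.177 0.923 0.342
outer loop
vertex -1.785 -2.731 0.357
vertex -0.567 -2.878 1.384
vertex -1.13 -2.338 -0.364
endloop
endfacet
facet normal 0.624 0.375 -0.686
outer loop
vertex 0.088 -2.485 0.663
vertex 0.285 -3.509 0.283
vertex -1.13 -2.338 -0.364
endloop
endfacet
facet normal -0.177 0.923 0.342
outer loop
vertex -1.13 -2.338 -0.364
vertex -0.567 -2.878 1.384
vertex 0.088 -2.485 0.663
endloop
endfacet
facet normal 0.761 -0.092 0.642
outer loop
vertex 0.088 -2.485 0.663
vertex -0.37 -3.902 1.004
vertex 0.285 -3.509 0.283
endloop
endfacet
facet normal 0.761 -0.092 0.642
outer loop
vertex -0.567 -2.878 1.384
vertex -0.37 -3.902 1.004
vertex 0.088 -2.485 0.663
endloop
endfacet

endsolid


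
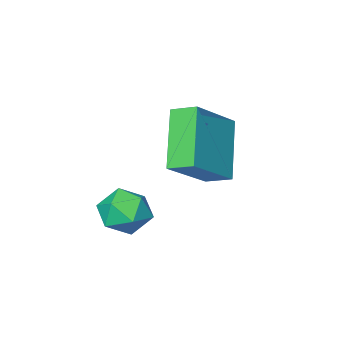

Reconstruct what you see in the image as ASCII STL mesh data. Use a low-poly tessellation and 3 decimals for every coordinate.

solid 
facet normal -0.442 -0.531 0.723
outer loop
vertex -1.077 -0.658 1.309
vertex -2.627 -0.97 0.132
vertex -0.702 -1.382 1.007
endloop
endfacet
facet normal 0.786 0.158 0.597
outer loop
vertex 0.227 -0.27 -0.512
vertex -1.077 -0.658 1.309
vertex -0.702 -1.382 1.007
endloop
endfacet
facet normal -0.442 -0.529 0.724
outer loop
vertex -0.702 -1.382 1.007
vertex -2.627 -0.97 0.132
vertex -2.252 -1.695 -0.169
endloop
endfacet
facet normal 0.431 -0.833 -0.346
outer loop
vertex -2.252 -1.695 -0.169
vertex 0.227 -0.27 -0.512
vertex -0.702 -1.382 1.007
endloop
endfacet
facet normal -0.431 0.833 0.346
outer loop
vertex -1.077 -0.658 1.309
vertex -1.698 0.142 -1.387
vertex -2.627 -0.97 0.132
endloop
endfacet
facet normal 0.786 0.159 0.597
outer loop
vertex -0.148 0.455 -0.211
vertex -1.077 -0.658 1.309
vertex 0.227 -0.27 -0.512
endloop
endfacet
facet normal -0.431 0.833 0.347
outer loop
vertex -0.148 0.455 -0.211
vertex -1.698 0.142 -1.387
vertex -1.077 -0.658 1.309
endloop
endfacet
facet normal -0.786 -0.159 -0.597
outer loop
vertex -2.627 -0.97 0.132
vertex -1.698 0.142 -1.387
vertex -2.252 -1.695 -0.169
endloop
endfacet
facet normal 0.431 -0.833 -0.347
outer loop
vertex -1.323 -0.582 -1.689
vertex 0.227 -0.27 -0.512
vertex -2.252 -1.695 -0.169
endloop
endfacet
facet normal -0.787 -0.158 -0.597
outer loop
vertex -2.252 -1.695 -0.169
vertex -1.698 0.142 -1.387
vertex -1.323 -0.582 -1.689
endloop
endfacet
facet normal 0.443 0.529 -0.724
outer loop
vertex -1.323 -0.582 -1.689
vertex -0.148 0.455 -0.211
vertex 0.227 -0.27 -0.512
endloop
endfacet
facet normal 0.442 0.531 -0.723
outer loop
vertex -1.698 0.142 -1.387
vertex -0.148 0.455 -0.211
vertex -1.323 -0.582 -1.689
endloop
endfacet
facet normal -0.800 0.450 0.396
outer loop
vertex 0.218 -0.89 -2.73
vertex 0.006 -1.622 -2.327
vertex 0.521 -1.049 -1.938
endloop
endfacet
facet normal -0.272 0.918 0.288
outer loop
vertex 0.218 -0.89 -2.73
vertex 0.521 -1.049 -1.938
vertex 1.039 -0.707 -2.537
endloop
endfacet
facet normal -0.107 0.908 -0.405
outer loop
vertex 0.218 -0.89 -2.73
vertex 1.039 -0.707 -2.537
vertex 0.845 -1.068 -3.295
endloop
endfacet
facet normal -0.532 0.434 -0.727
outer loop
vertex 0.218 -0.89 -2.73
vertex 0.845 -1.068 -3.295
vertex 0.207 -1.634 -3.166
endloop
endfacet
facet normal -0.961 0.150 -0.232
outer loop
vertex 0.218 -0.89 -2.73
vertex 0.207 -1.634 -3.166
vertex 0.006 -1.622 -2.327
endloop
endfacet
facet normal 0.298 0.695 0.655
outer loop
vertex 1.039 -0.707 -2.537
vertex 0.521 -1.049 -1.938
vertex 1.333 -1.326 -2.014
endloop
endfacet
facet normal -0.556 -0.063 0.829
outer loop
vertex 0.521 -1.049 -1.938
vertex 0.006 -1.622 -2.327
vertex 0.695 -1.892 -1.885
endloop
endfacet
facet normal -0.816 -0.546 -0.188
outer loop
vertex 0.006 -1.622 -2.327
vertex 0.207 -1.634 -3.166
vertex 0.501 -2.253 -2.643
endloop
endfacet
facet normal -0.122 -0.087 -0.989
outer loop
vertex 0.207 -1.634 -3.166
vertex 0.845 -1.068 -3.295
vertex 1.019 -1.911 -3.242
endloop
endfacet
facet normal 0.566 0.679 -0.468
outer loop
vertex 0.845 -1.068 -3.295
vertex 1.039 -0.707 -2.537
vertex 1.534 -1.338 -2.853
endloop
endfacet
facet normal 0.532 -0.434 0.727
outer loop
vertex 1.322 -2.07 -2.45
vertex 1.333 -1.326 -2.014
vertex 0.695 -1.892 -1.885
endloop
endfacet
facet normal 0.107 -0.908 0.405
outer loop
vertex 1.322 -2.07 -2.45
vertex 0.695 -1.892 -1.885
vertex 0.501 -2.253 -2.643
endloop
endfacet
facet normal 0.272 -0.918 -0.288
outer loop
vertex 1.322 -2.07 -2.45
vertex 0.501 -2.253 -2.643
vertex 1.019 -1.911 -3.242
endloop
endfacet
facet normal 0.800 -0.450 -0.396
outer loop
vertex 1.322 -2.07 -2.45
vertex 1.019 -1.911 -3.242
vertex 1.534 -1.338 -2.853
endloop
endfacet
facet normal 0.961 -0.150 0.232
outer loop
vertex 1.322 -2.07 -2.45
vertex 1.534 -1.338 -2.853
vertex 1.333 -1.326 -2.014
endloop
endfacet
facet normal 0.122 0.087 0.989
outer loop
vertex 0.695 -1.892 -1.885
vertex 1.333 -1.326 -2.014
vertex 0.521 -1.049 -1.938
endloop
endfacet
facet normal -0.566 -0.679 0.468
outer loop
vertex 0.501 -2.253 -2.643
vertex 0.695 -1.892 -1.885
vertex 0.006 -1.622 -2.327
endloop
endfacet
facet normal -0.298 -0.695 -0.655
outer loop
vertex 1.019 -1.911 -3.242
vertex 0.501 -2.253 -2.643
vertex 0.207 -1.634 -3.166
endloop
endfacet
facet normal 0.556 0.063 -0.829
outer loop
vertex 1.534 -1.338 -2.853
vertex 1.019 -1.911 -3.242
vertex 0.845 -1.068 -3.295
endloop
endfacet
facet normal 0.816 0.546 0.188
outer loop
vertex 1.333 -1.326 -2.014
vertex 1.534 -1.338 -2.853
vertex 1.039 -0.707 -2.537
endloop
endfacet

endsolid


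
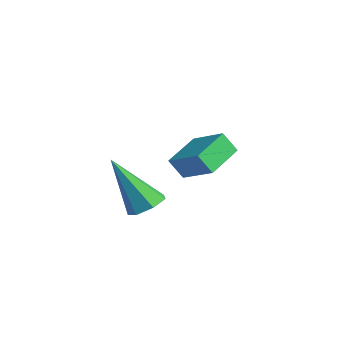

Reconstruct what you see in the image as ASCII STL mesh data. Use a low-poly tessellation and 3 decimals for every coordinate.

solid 
facet normal -0.390 -0.395 0.832
outer loop
vertex 2.758 2.654 -2.182
vertex 2.224 3.962 -1.812
vertex 1.541 2.359 -2.892
endloop
endfacet
facet normal 0.365 -0.896 -0.253
outer loop
vertex 1.876 2.698 -3.608
vertex 2.758 2.654 -2.182
vertex 1.541 2.359 -2.892
endloop
endfacet
facet normal -0.389 -0.395 0.832
outer loop
vertex 1.541 2.359 -2.892
vertex 2.224 3.962 -1.812
vertex 1.007 3.666 -2.522
endloop
endfacet
facet normal -0.845 -0.206 -0.493
outer loop
vertex 1.007 3.666 -2.522
vertex 1.876 2.698 -3.608
vertex 1.541 2.359 -2.892
endloop
endfacet
facet normal 0.845 0.206 0.493
outer loop
vertex 2.758 2.654 -2.182
vertex 2.559 4.301 -2.528
vertex 2.224 3.962 -1.812
endloop
endfacet
facet normal 0.366 -0.895 -0.254
outer loop
vertex 3.093 2.994 -2.898
vertex 2.758 2.654 -2.182
vertex 1.876 2.698 -3.608
endloop
endfacet
facet normal 0.845 0.206 0.493
outer loop
vertex 3.093 2.994 -2.898
vertex 2.559 4.301 -2.528
vertex 2.758 2.654 -2.182
endloop
endfacet
facet normal -0.366 0.896 0.253
outer loop
vertex 2.224 3.962 -1.812
vertex 2.559 4.301 -2.528
vertex 1.007 3.666 -2.522
endloop
endfacet
facet normal -0.845 -0.206 -0.493
outer loop
vertex 1.342 4.006 -3.238
vertex 1.876 2.698 -3.608
vertex 1.007 3.666 -2.522
endloop
endfacet
facet normal -0.365 0.895 0.254
outer loop
vertex 1.007 3.666 -2.522
vertex 2.559 4.301 -2.528
vertex 1.342 4.006 -3.238
endloop
endfacet
facet normal 0.390 0.394 -0.832
outer loop
vertex 1.342 4.006 -3.238
vertex 3.093 2.994 -2.898
vertex 1.876 2.698 -3.608
endloop
endfacet
facet normal 0.390 0.395 -0.832
outer loop
vertex 2.559 4.301 -2.528
vertex 3.093 2.994 -2.898
vertex 1.342 4.006 -3.238
endloop
endfacet
facet normal 0.450 0.327 -0.831
outer loop
vertex 4.719 0.213 -2.359
vertex 4.306 -0.162 -2.73
vertex 4.225 0.471 -2.525
endloop
endfacet
facet normal 0.138 0.710 0.691
outer loop
vertex 4.719 0.213 -2.359
vertex 4.225 0.471 -2.525
vertex 3.374 -0.838 -1.01
endloop
endfacet
facet normal 0.450 0.327 -0.831
outer loop
vertex 4.225 0.471 -2.525
vertex 4.306 -0.162 -2.73
vertex 3.792 0.253 -2.845
endloop
endfacet
facet normal -0.598 0.741 0.304
outer loop
vertex 4.225 0.471 -2.525
vertex 3.792 0.253 -2.845
vertex 3.374 -0.838 -1.01
endloop
endfacet
facet normal 0.450 0.327 -0.831
outer loop
vertex 3.792 0.253 -2.845
vertex 4.306 -0.162 -2.73
vertex 3.746 -0.278 -3.079
endloop
endfacet
facet normal -0.980 0.145 -0.137
outer loop
vertex 3.792 0.253 -2.845
vertex 3.746 -0.278 -3.079
vertex 3.374 -0.838 -1.01
endloop
endfacet
facet normal 0.450 0.327 -0.831
outer loop
vertex 3.746 -0.278 -3.079
vertex 4.306 -0.162 -2.73
vertex 4.121 -0.721 -3.05
endloop
endfacet
facet normal -0.719 -0.628 -0.299
outer loop
vertex 3.746 -0.278 -3.079
vertex 4.121 -0.721 -3.05
vertex 3.374 -0.838 -1.01
endloop
endfacet
facet normal 0.450 0.327 -0.831
outer loop
vertex 4.121 -0.721 -3.05
vertex 4.306 -0.162 -2.73
vertex 4.635 -0.743 -2.78
endloop
endfacet
facet normal -0.011 -0.998 -0.061
outer loop
vertex 4.121 -0.721 -3.05
vertex 4.635 -0.743 -2.78
vertex 3.374 -0.838 -1.01
endloop
endfacet
facet normal 0.449 0.326 -0.832
outer loop
vertex 4.635 -0.743 -2.78
vertex 4.306 -0.162 -2.73
vertex 4.902 -0.328 -2.473
endloop
endfacet
facet normal 0.609 -0.686 0.397
outer loop
vertex 4.635 -0.743 -2.78
vertex 4.902 -0.328 -2.473
vertex 3.374 -0.838 -1.01
endloop
endfacet
facet normal 0.450 0.327 -0.831
outer loop
vertex 4.902 -0.328 -2.473
vertex 4.306 -0.162 -2.73
vertex 4.719 0.213 -2.359
endloop
endfacet
facet normal 0.677 0.074 0.733
outer loop
vertex 4.902 -0.328 -2.473
vertex 4.719 0.213 -2.359
vertex 3.374 -0.838 -1.01
endloop
endfacet

endsolid


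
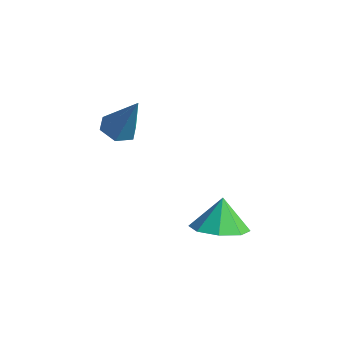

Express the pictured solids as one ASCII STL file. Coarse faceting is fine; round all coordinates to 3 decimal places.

solid 
facet normal 0.217 -0.308 -0.926
outer loop
vertex 3.115 0.744 -0.616
vertex 2.457 0.089 -0.552
vertex 2.479 0.973 -0.841
endloop
endfacet
facet normal 0.190 0.904 0.382
outer loop
vertex 3.115 0.744 -0.616
vertex 2.479 0.973 -0.841
vertex 2.203 0.451 0.532
endloop
endfacet
facet normal 0.217 -0.308 -0.926
outer loop
vertex 2.479 0.973 -0.841
vertex 2.457 0.089 -0.552
vertex 1.831 0.685 -0.897
endloop
endfacet
facet normal -0.411 0.876 0.251
outer loop
vertex 2.479 0.973 -0.841
vertex 1.831 0.685 -0.897
vertex 2.203 0.451 0.532
endloop
endfacet
facet normal 0.216 -0.309 -0.926
outer loop
vertex 1.831 0.685 -0.897
vertex 2.457 0.089 -0.552
vertex 1.549 0.047 -0.75
endloop
endfacet
facet normal -0.848 0.442 0.293
outer loop
vertex 1.831 0.685 -0.897
vertex 1.549 0.047 -0.75
vertex 2.203 0.451 0.532
endloop
endfacet
facet normal 0.216 -0.308 -0.926
outer loop
vertex 1.549 0.047 -0.75
vertex 2.457 0.089 -0.552
vertex 1.799 -0.565 -0.488
endloop
endfacet
facet normal -0.862 -0.144 0.485
outer loop
vertex 1.549 0.047 -0.75
vertex 1.799 -0.565 -0.488
vertex 2.203 0.451 0.532
endloop
endfacet
facet normal 0.218 -0.310 -0.926
outer loop
vertex 1.799 -0.565 -0.488
vertex 2.457 0.089 -0.552
vertex 2.434 -0.794 -0.262
endloop
endfacet
facet normal -0.448 -0.538 0.714
outer loop
vertex 1.799 -0.565 -0.488
vertex 2.434 -0.794 -0.262
vertex 2.203 0.451 0.532
endloop
endfacet
facet normal 0.216 -0.310 -0.926
outer loop
vertex 2.434 -0.794 -0.262
vertex 2.457 0.089 -0.552
vertex 3.083 -0.506 -0.207
endloop
endfacet
facet normal 0.155 -0.511 0.846
outer loop
vertex 2.434 -0.794 -0.262
vertex 3.083 -0.506 -0.207
vertex 2.203 0.451 0.532
endloop
endfacet
facet normal 0.217 -0.308 -0.926
outer loop
vertex 3.083 -0.506 -0.207
vertex 2.457 0.089 -0.552
vertex 3.364 0.131 -0.353
endloop
endfacet
facet normal 0.591 -0.077 0.803
outer loop
vertex 3.083 -0.506 -0.207
vertex 3.364 0.131 -0.353
vertex 2.203 0.451 0.532
endloop
endfacet
facet normal 0.217 -0.309 -0.926
outer loop
vertex 3.364 0.131 -0.353
vertex 2.457 0.089 -0.552
vertex 3.115 0.744 -0.616
endloop
endfacet
facet normal 0.606 0.509 0.611
outer loop
vertex 3.364 0.131 -0.353
vertex 3.115 0.744 -0.616
vertex 2.203 0.451 0.532
endloop
endfacet
facet normal -0.468 -0.108 -0.877
outer loop
vertex -0.511 -1.466 2.531
vertex -0.922 -1.018 2.695
vertex -0.391 -0.863 2.393
endloop
endfacet
facet normal 0.967 -0.222 -0.127
outer loop
vertex -0.511 -1.466 2.531
vertex -0.391 -0.863 2.393
vertex -0.158 -0.842 4.125
endloop
endfacet
facet normal -0.468 -0.108 -0.877
outer loop
vertex -0.391 -0.863 2.393
vertex -0.922 -1.018 2.695
vertex -0.802 -0.415 2.557
endloop
endfacet
facet normal 0.714 0.693 -0.104
outer loop
vertex -0.391 -0.863 2.393
vertex -0.802 -0.415 2.557
vertex -0.158 -0.842 4.125
endloop
endfacet
facet normal -0.470 -0.107 -0.876
outer loop
vertex -0.802 -0.415 2.557
vertex -0.922 -1.018 2.695
vertex -1.332 -0.569 2.86
endloop
endfacet
facet normal -0.104 0.948 0.301
outer loop
vertex -0.802 -0.415 2.557
vertex -1.332 -0.569 2.86
vertex -0.158 -0.842 4.125
endloop
endfacet
facet normal -0.469 -0.106 -0.877
outer loop
vertex -1.332 -0.569 2.86
vertex -0.922 -1.018 2.695
vertex -1.452 -1.172 2.997
endloop
endfacet
facet normal -0.670 0.289 0.684
outer loop
vertex -1.332 -0.569 2.86
vertex -1.452 -1.172 2.997
vertex -0.158 -0.842 4.125
endloop
endfacet
facet normal -0.468 -0.108 -0.877
outer loop
vertex -1.452 -1.172 2.997
vertex -0.922 -1.018 2.695
vertex -1.041 -1.621 2.833
endloop
endfacet
facet normal -0.417 -0.623 0.661
outer loop
vertex -1.452 -1.172 2.997
vertex -1.041 -1.621 2.833
vertex -0.158 -0.842 4.125
endloop
endfacet
facet normal -0.468 -0.108 -0.877
outer loop
vertex -1.041 -1.621 2.833
vertex -0.922 -1.018 2.695
vertex -0.511 -1.466 2.531
endloop
endfacet
facet normal 0.402 -0.879 0.255
outer loop
vertex -1.041 -1.621 2.833
vertex -0.511 -1.466 2.531
vertex -0.158 -0.842 4.125
endloop
endfacet

endsolid


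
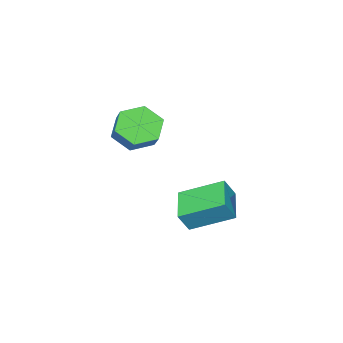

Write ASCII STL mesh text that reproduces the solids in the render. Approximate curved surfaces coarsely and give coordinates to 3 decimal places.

solid 
facet normal -0.477 -0.612 -0.631
outer loop
vertex -0.04 -1.323 0.09
vertex -0.688 -1.615 0.863
vertex -0.933 -0.796 0.254
endloop
endfacet
facet normal 0.221 0.611 -0.760
outer loop
vertex -0.04 -1.323 0.09
vertex -0.933 -0.796 0.254
vertex 0.575 -0.533 0.903
endloop
endfacet
facet normal 0.221 0.611 -0.760
outer loop
vertex 0.575 -0.533 0.903
vertex -0.933 -0.796 0.254
vertex -0.318 -0.006 1.067
endloop
endfacet
facet normal 0.477 0.613 0.630
outer loop
vertex 0.575 -0.533 0.903
vertex -0.318 -0.006 1.067
vertex -0.072 -0.825 1.677
endloop
endfacet
facet normal -0.477 -0.612 -0.631
outer loop
vertex -0.933 -0.796 0.254
vertex -0.688 -1.615 0.863
vertex -1.581 -1.088 1.027
endloop
endfacet
facet normal -0.626 0.740 -0.245
outer loop
vertex -0.933 -0.796 0.254
vertex -1.581 -1.088 1.027
vertex -0.318 -0.006 1.067
endloop
endfacet
facet normal -0.626 0.740 -0.245
outer loop
vertex -0.318 -0.006 1.067
vertex -1.581 -1.088 1.027
vertex -0.965 -0.298 1.84
endloop
endfacet
facet normal 0.477 0.613 0.630
outer loop
vertex -0.318 -0.006 1.067
vertex -0.965 -0.298 1.84
vertex -0.072 -0.825 1.677
endloop
endfacet
facet normal -0.477 -0.613 -0.630
outer loop
vertex -1.581 -1.088 1.027
vertex -0.688 -1.615 0.863
vertex -1.335 -1.907 1.637
endloop
endfacet
facet normal -0.847 0.130 0.516
outer loop
vertex -1.581 -1.088 1.027
vertex -1.335 -1.907 1.637
vertex -0.965 -0.298 1.84
endloop
endfacet
facet normal -0.847 0.130 0.515
outer loop
vertex -0.965 -0.298 1.84
vertex -1.335 -1.907 1.637
vertex -0.72 -1.117 2.45
endloop
endfacet
facet normal 0.477 0.612 0.631
outer loop
vertex -0.965 -0.298 1.84
vertex -0.72 -1.117 2.45
vertex -0.072 -0.825 1.677
endloop
endfacet
facet normal -0.477 -0.613 -0.630
outer loop
vertex -1.335 -1.907 1.637
vertex -0.688 -1.615 0.863
vertex -0.442 -2.434 1.473
endloop
endfacet
facet normal -0.221 -0.611 0.760
outer loop
vertex -1.335 -1.907 1.637
vertex -0.442 -2.434 1.473
vertex -0.72 -1.117 2.45
endloop
endfacet
facet normal -0.221 -0.611 0.760
outer loop
vertex -0.72 -1.117 2.45
vertex -0.442 -2.434 1.473
vertex 0.173 -1.644 2.286
endloop
endfacet
facet normal 0.477 0.612 0.631
outer loop
vertex -0.72 -1.117 2.45
vertex 0.173 -1.644 2.286
vertex -0.072 -0.825 1.677
endloop
endfacet
facet normal -0.477 -0.613 -0.630
outer loop
vertex -0.442 -2.434 1.473
vertex -0.688 -1.615 0.863
vertex 0.205 -2.142 0.7
endloop
endfacet
facet normal 0.627 -0.740 0.245
outer loop
vertex -0.442 -2.434 1.473
vertex 0.205 -2.142 0.7
vertex 0.173 -1.644 2.286
endloop
endfacet
facet normal 0.626 -0.740 0.245
outer loop
vertex 0.173 -1.644 2.286
vertex 0.205 -2.142 0.7
vertex 0.821 -1.352 1.513
endloop
endfacet
facet normal 0.477 0.612 0.631
outer loop
vertex 0.173 -1.644 2.286
vertex 0.821 -1.352 1.513
vertex -0.072 -0.825 1.677
endloop
endfacet
facet normal -0.477 -0.612 -0.631
outer loop
vertex 0.205 -2.142 0.7
vertex -0.688 -1.615 0.863
vertex -0.04 -1.323 0.09
endloop
endfacet
facet normal 0.847 -0.130 -0.515
outer loop
vertex 0.205 -2.142 0.7
vertex -0.04 -1.323 0.09
vertex 0.821 -1.352 1.513
endloop
endfacet
facet normal 0.847 -0.129 -0.515
outer loop
vertex 0.821 -1.352 1.513
vertex -0.04 -1.323 0.09
vertex 0.575 -0.533 0.903
endloop
endfacet
facet normal 0.477 0.613 0.630
outer loop
vertex 0.821 -1.352 1.513
vertex 0.575 -0.533 0.903
vertex -0.072 -0.825 1.677
endloop
endfacet
facet normal -0.494 0.147 -0.857
outer loop
vertex -2.67 -0.387 -3.881
vertex -3.696 1.262 -3.006
vertex -1.418 0.678 -4.42
endloop
endfacet
facet normal 0.481 -0.774 -0.411
outer loop
vertex -0.884 0.518 -3.494
vertex -2.67 -0.387 -3.881
vertex -1.418 0.678 -4.42
endloop
endfacet
facet normal -0.494 0.148 -0.857
outer loop
vertex -1.418 0.678 -4.42
vertex -3.696 1.262 -3.006
vertex -2.443 2.327 -3.544
endloop
endfacet
facet normal 0.724 0.615 -0.311
outer loop
vertex -2.443 2.327 -3.544
vertex -0.884 0.518 -3.494
vertex -1.418 0.678 -4.42
endloop
endfacet
facet normal -0.724 -0.616 0.311
outer loop
vertex -2.67 -0.387 -3.881
vertex -3.162 1.102 -2.08
vertex -3.696 1.262 -3.006
endloop
endfacet
facet normal 0.481 -0.774 -0.411
outer loop
vertex -2.137 -0.547 -2.956
vertex -2.67 -0.387 -3.881
vertex -0.884 0.518 -3.494
endloop
endfacet
facet normal -0.724 -0.615 0.311
outer loop
vertex -2.137 -0.547 -2.956
vertex -3.162 1.102 -2.08
vertex -2.67 -0.387 -3.881
endloop
endfacet
facet normal -0.481 0.774 0.411
outer loop
vertex -3.696 1.262 -3.006
vertex -3.162 1.102 -2.08
vertex -2.443 2.327 -3.544
endloop
endfacet
facet normal 0.724 0.616 -0.311
outer loop
vertex -1.91 2.167 -2.619
vertex -0.884 0.518 -3.494
vertex -2.443 2.327 -3.544
endloop
endfacet
facet normal -0.481 0.774 0.411
outer loop
vertex -2.443 2.327 -3.544
vertex -3.162 1.102 -2.08
vertex -1.91 2.167 -2.619
endloop
endfacet
facet normal 0.494 -0.148 0.857
outer loop
vertex -1.91 2.167 -2.619
vertex -2.137 -0.547 -2.956
vertex -0.884 0.518 -3.494
endloop
endfacet
facet normal 0.494 -0.148 0.857
outer loop
vertex -3.162 1.102 -2.08
vertex -2.137 -0.547 -2.956
vertex -1.91 2.167 -2.619
endloop
endfacet

endsolid


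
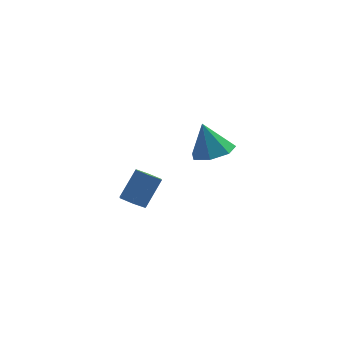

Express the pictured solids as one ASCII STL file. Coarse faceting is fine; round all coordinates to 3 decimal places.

solid 
facet normal 0.277 -0.227 -0.934
outer loop
vertex 3.047 -2.153 1.764
vertex 1.99 -2.234 1.47
vertex 2.641 -1.348 1.448
endloop
endfacet
facet normal 0.621 0.537 0.571
outer loop
vertex 3.047 -2.153 1.764
vertex 2.641 -1.348 1.448
vertex 1.49 -1.826 3.15
endloop
endfacet
facet normal 0.277 -0.227 -0.934
outer loop
vertex 2.641 -1.348 1.448
vertex 1.99 -2.234 1.47
vertex 1.746 -1.211 1.149
endloop
endfacet
facet normal 0.046 0.953 0.299
outer loop
vertex 2.641 -1.348 1.448
vertex 1.746 -1.211 1.149
vertex 1.49 -1.826 3.15
endloop
endfacet
facet normal 0.278 -0.227 -0.934
outer loop
vertex 1.746 -1.211 1.149
vertex 1.99 -2.234 1.47
vertex 1.034 -1.844 1.091
endloop
endfacet
facet normal -0.664 0.734 0.141
outer loop
vertex 1.746 -1.211 1.149
vertex 1.034 -1.844 1.091
vertex 1.49 -1.826 3.15
endloop
endfacet
facet normal 0.278 -0.226 -0.934
outer loop
vertex 1.034 -1.844 1.091
vertex 1.99 -2.234 1.47
vertex 1.042 -2.771 1.318
endloop
endfacet
facet normal -0.975 0.044 0.216
outer loop
vertex 1.034 -1.844 1.091
vertex 1.042 -2.771 1.318
vertex 1.49 -1.826 3.15
endloop
endfacet
facet normal 0.278 -0.227 -0.933
outer loop
vertex 1.042 -2.771 1.318
vertex 1.99 -2.234 1.47
vertex 1.764 -3.294 1.66
endloop
endfacet
facet normal -0.653 -0.596 0.467
outer loop
vertex 1.042 -2.771 1.318
vertex 1.764 -3.294 1.66
vertex 1.49 -1.826 3.15
endloop
endfacet
facet normal 0.277 -0.226 -0.934
outer loop
vertex 1.764 -3.294 1.66
vertex 1.99 -2.234 1.47
vertex 2.656 -3.018 1.858
endloop
endfacet
facet normal 0.061 -0.705 0.706
outer loop
vertex 1.764 -3.294 1.66
vertex 2.656 -3.018 1.858
vertex 1.49 -1.826 3.15
endloop
endfacet
facet normal 0.277 -0.227 -0.934
outer loop
vertex 2.656 -3.018 1.858
vertex 1.99 -2.234 1.47
vertex 3.047 -2.153 1.764
endloop
endfacet
facet normal 0.627 -0.202 0.752
outer loop
vertex 2.656 -3.018 1.858
vertex 3.047 -2.153 1.764
vertex 1.49 -1.826 3.15
endloop
endfacet
facet normal -0.453 -0.469 -0.758
outer loop
vertex -1.095 1.193 -4.864
vertex -1.711 1.013 -4.385
vertex -1.715 1.695 -4.804
endloop
endfacet
facet normal 0.441 0.622 -0.647
outer loop
vertex -1.095 1.193 -4.864
vertex -1.715 1.695 -4.804
vertex -0.254 2.066 -3.453
endloop
endfacet
facet normal 0.441 0.621 -0.648
outer loop
vertex -0.254 2.066 -3.453
vertex -1.715 1.695 -4.804
vertex -0.874 2.568 -3.394
endloop
endfacet
facet normal 0.452 0.470 0.758
outer loop
vertex -0.254 2.066 -3.453
vertex -0.874 2.568 -3.394
vertex -0.869 1.887 -2.975
endloop
endfacet
facet normal -0.452 -0.469 -0.759
outer loop
vertex -1.715 1.695 -4.804
vertex -1.711 1.013 -4.385
vertex -2.331 1.515 -4.326
endloop
endfacet
facet normal -0.451 0.854 -0.260
outer loop
vertex -1.715 1.695 -4.804
vertex -2.331 1.515 -4.326
vertex -0.874 2.568 -3.394
endloop
endfacet
facet normal -0.451 0.854 -0.260
outer loop
vertex -0.874 2.568 -3.394
vertex -2.331 1.515 -4.326
vertex -1.49 2.388 -2.916
endloop
endfacet
facet normal 0.451 0.470 0.759
outer loop
vertex -0.874 2.568 -3.394
vertex -1.49 2.388 -2.916
vertex -0.869 1.887 -2.975
endloop
endfacet
facet normal -0.452 -0.470 -0.758
outer loop
vertex -2.331 1.515 -4.326
vertex -1.711 1.013 -4.385
vertex -2.326 0.834 -3.907
endloop
endfacet
facet normal -0.892 0.232 0.388
outer loop
vertex -2.331 1.515 -4.326
vertex -2.326 0.834 -3.907
vertex -1.49 2.388 -2.916
endloop
endfacet
facet normal -0.892 0.233 0.388
outer loop
vertex -1.49 2.388 -2.916
vertex -2.326 0.834 -3.907
vertex -1.485 1.707 -2.496
endloop
endfacet
facet normal 0.452 0.471 0.758
outer loop
vertex -1.49 2.388 -2.916
vertex -1.485 1.707 -2.496
vertex -0.869 1.887 -2.975
endloop
endfacet
facet normal -0.452 -0.470 -0.758
outer loop
vertex -2.326 0.834 -3.907
vertex -1.711 1.013 -4.385
vertex -1.706 0.332 -3.966
endloop
endfacet
facet normal -0.441 -0.621 0.647
outer loop
vertex -2.326 0.834 -3.907
vertex -1.706 0.332 -3.966
vertex -1.485 1.707 -2.496
endloop
endfacet
facet normal -0.441 -0.622 0.648
outer loop
vertex -1.485 1.707 -2.496
vertex -1.706 0.332 -3.966
vertex -0.865 1.205 -2.556
endloop
endfacet
facet normal 0.453 0.469 0.758
outer loop
vertex -1.485 1.707 -2.496
vertex -0.865 1.205 -2.556
vertex -0.869 1.887 -2.975
endloop
endfacet
facet normal -0.451 -0.470 -0.759
outer loop
vertex -1.706 0.332 -3.966
vertex -1.711 1.013 -4.385
vertex -1.09 0.512 -4.444
endloop
endfacet
facet normal 0.451 -0.854 0.260
outer loop
vertex -1.706 0.332 -3.966
vertex -1.09 0.512 -4.444
vertex -0.865 1.205 -2.556
endloop
endfacet
facet normal 0.451 -0.854 0.260
outer loop
vertex -0.865 1.205 -2.556
vertex -1.09 0.512 -4.444
vertex -0.249 1.385 -3.034
endloop
endfacet
facet normal 0.452 0.469 0.759
outer loop
vertex -0.865 1.205 -2.556
vertex -0.249 1.385 -3.034
vertex -0.869 1.887 -2.975
endloop
endfacet
facet normal -0.452 -0.471 -0.758
outer loop
vertex -1.09 0.512 -4.444
vertex -1.711 1.013 -4.385
vertex -1.095 1.193 -4.864
endloop
endfacet
facet normal 0.892 -0.233 -0.388
outer loop
vertex -1.09 0.512 -4.444
vertex -1.095 1.193 -4.864
vertex -0.249 1.385 -3.034
endloop
endfacet
facet normal 0.892 -0.232 -0.388
outer loop
vertex -0.249 1.385 -3.034
vertex -1.095 1.193 -4.864
vertex -0.254 2.066 -3.453
endloop
endfacet
facet normal 0.452 0.470 0.758
outer loop
vertex -0.249 1.385 -3.034
vertex -0.254 2.066 -3.453
vertex -0.869 1.887 -2.975
endloop
endfacet

endsolid


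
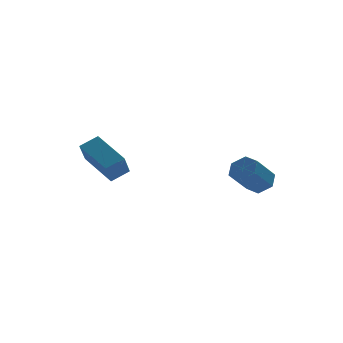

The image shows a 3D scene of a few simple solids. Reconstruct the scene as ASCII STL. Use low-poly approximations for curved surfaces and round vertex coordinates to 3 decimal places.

solid 
facet normal -0.338 -0.521 0.784
outer loop
vertex -3.387 2.861 -1.844
vertex -4.005 4.451 -1.054
vertex -4.207 2.753 -2.269
endloop
endfacet
facet normal 0.329 -0.846 -0.420
outer loop
vertex -3.795 3.389 -3.226
vertex -3.387 2.861 -1.844
vertex -4.207 2.753 -2.269
endloop
endfacet
facet normal -0.339 -0.520 0.784
outer loop
vertex -4.207 2.753 -2.269
vertex -4.005 4.451 -1.054
vertex -4.825 4.344 -1.48
endloop
endfacet
facet normal -0.882 -0.116 -0.457
outer loop
vertex -4.825 4.344 -1.48
vertex -3.795 3.389 -3.226
vertex -4.207 2.753 -2.269
endloop
endfacet
facet normal 0.882 0.116 0.457
outer loop
vertex -3.387 2.861 -1.844
vertex -3.593 5.087 -2.011
vertex -4.005 4.451 -1.054
endloop
endfacet
facet normal 0.329 -0.846 -0.420
outer loop
vertex -2.975 3.496 -2.8
vertex -3.387 2.861 -1.844
vertex -3.795 3.389 -3.226
endloop
endfacet
facet normal 0.882 0.116 0.457
outer loop
vertex -2.975 3.496 -2.8
vertex -3.593 5.087 -2.011
vertex -3.387 2.861 -1.844
endloop
endfacet
facet normal -0.329 0.846 0.420
outer loop
vertex -4.005 4.451 -1.054
vertex -3.593 5.087 -2.011
vertex -4.825 4.344 -1.48
endloop
endfacet
facet normal -0.882 -0.116 -0.457
outer loop
vertex -4.413 4.979 -2.436
vertex -3.795 3.389 -3.226
vertex -4.825 4.344 -1.48
endloop
endfacet
facet normal -0.329 0.846 0.420
outer loop
vertex -4.825 4.344 -1.48
vertex -3.593 5.087 -2.011
vertex -4.413 4.979 -2.436
endloop
endfacet
facet normal 0.339 0.521 -0.783
outer loop
vertex -4.413 4.979 -2.436
vertex -2.975 3.496 -2.8
vertex -3.795 3.389 -3.226
endloop
endfacet
facet normal 0.338 0.520 -0.784
outer loop
vertex -3.593 5.087 -2.011
vertex -2.975 3.496 -2.8
vertex -4.413 4.979 -2.436
endloop
endfacet
facet normal 0.648 0.327 -0.688
outer loop
vertex 1.393 -0.046 -2.046
vertex 1.126 -0.465 -2.496
vertex 0.883 0.156 -2.43
endloop
endfacet
facet normal 0.020 0.896 0.444
outer loop
vertex 1.393 -0.046 -2.046
vertex 0.883 0.156 -2.43
vertex 0.462 -0.517 -1.054
endloop
endfacet
facet normal 0.020 0.896 0.444
outer loop
vertex 0.462 -0.517 -1.054
vertex 0.883 0.156 -2.43
vertex -0.049 -0.315 -1.438
endloop
endfacet
facet normal -0.647 -0.327 0.689
outer loop
vertex 0.462 -0.517 -1.054
vertex -0.049 -0.315 -1.438
vertex 0.194 -0.935 -1.504
endloop
endfacet
facet normal 0.647 0.326 -0.689
outer loop
vertex 0.883 0.156 -2.43
vertex 1.126 -0.465 -2.496
vertex 0.615 -0.262 -2.88
endloop
endfacet
facet normal -0.649 0.710 -0.273
outer loop
vertex 0.883 0.156 -2.43
vertex 0.615 -0.262 -2.88
vertex -0.049 -0.315 -1.438
endloop
endfacet
facet normal -0.649 0.710 -0.273
outer loop
vertex -0.049 -0.315 -1.438
vertex 0.615 -0.262 -2.88
vertex -0.317 -0.733 -1.888
endloop
endfacet
facet normal -0.647 -0.327 0.689
outer loop
vertex -0.049 -0.315 -1.438
vertex -0.317 -0.733 -1.888
vertex 0.194 -0.935 -1.504
endloop
endfacet
facet normal 0.647 0.326 -0.689
outer loop
vertex 0.615 -0.262 -2.88
vertex 1.126 -0.465 -2.496
vertex 0.858 -0.883 -2.946
endloop
endfacet
facet normal -0.670 -0.186 -0.718
outer loop
vertex 0.615 -0.262 -2.88
vertex 0.858 -0.883 -2.946
vertex -0.317 -0.733 -1.888
endloop
endfacet
facet normal -0.670 -0.187 -0.718
outer loop
vertex -0.317 -0.733 -1.888
vertex 0.858 -0.883 -2.946
vertex -0.073 -1.354 -1.954
endloop
endfacet
facet normal -0.647 -0.327 0.689
outer loop
vertex -0.317 -0.733 -1.888
vertex -0.073 -1.354 -1.954
vertex 0.194 -0.935 -1.504
endloop
endfacet
facet normal 0.647 0.327 -0.689
outer loop
vertex 0.858 -0.883 -2.946
vertex 1.126 -0.465 -2.496
vertex 1.369 -1.085 -2.562
endloop
endfacet
facet normal -0.020 -0.896 -0.444
outer loop
vertex 0.858 -0.883 -2.946
vertex 1.369 -1.085 -2.562
vertex -0.073 -1.354 -1.954
endloop
endfacet
facet normal -0.020 -0.896 -0.444
outer loop
vertex -0.073 -1.354 -1.954
vertex 1.369 -1.085 -2.562
vertex 0.437 -1.556 -1.57
endloop
endfacet
facet normal -0.648 -0.327 0.688
outer loop
vertex -0.073 -1.354 -1.954
vertex 0.437 -1.556 -1.57
vertex 0.194 -0.935 -1.504
endloop
endfacet
facet normal 0.647 0.327 -0.689
outer loop
vertex 1.369 -1.085 -2.562
vertex 1.126 -0.465 -2.496
vertex 1.637 -0.667 -2.112
endloop
endfacet
facet normal 0.649 -0.710 0.273
outer loop
vertex 1.369 -1.085 -2.562
vertex 1.637 -0.667 -2.112
vertex 0.437 -1.556 -1.57
endloop
endfacet
facet normal 0.649 -0.710 0.273
outer loop
vertex 0.437 -1.556 -1.57
vertex 1.637 -0.667 -2.112
vertex 0.705 -1.138 -1.12
endloop
endfacet
facet normal -0.647 -0.326 0.689
outer loop
vertex 0.437 -1.556 -1.57
vertex 0.705 -1.138 -1.12
vertex 0.194 -0.935 -1.504
endloop
endfacet
facet normal 0.647 0.327 -0.689
outer loop
vertex 1.637 -0.667 -2.112
vertex 1.126 -0.465 -2.496
vertex 1.393 -0.046 -2.046
endloop
endfacet
facet normal 0.670 0.187 0.718
outer loop
vertex 1.637 -0.667 -2.112
vertex 1.393 -0.046 -2.046
vertex 0.705 -1.138 -1.12
endloop
endfacet
facet normal 0.671 0.186 0.718
outer loop
vertex 0.705 -1.138 -1.12
vertex 1.393 -0.046 -2.046
vertex 0.462 -0.517 -1.054
endloop
endfacet
facet normal -0.647 -0.326 0.689
outer loop
vertex 0.705 -1.138 -1.12
vertex 0.462 -0.517 -1.054
vertex 0.194 -0.935 -1.504
endloop
endfacet

endsolid
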